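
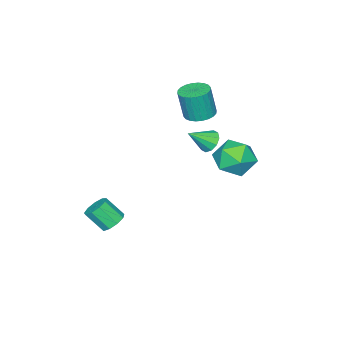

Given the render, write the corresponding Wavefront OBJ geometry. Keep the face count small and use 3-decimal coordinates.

v -2.153 -1.909 2.204
v -1.386 -2.199 2.078
v -1.199 -2.44 3.771
v -1.967 -2.151 3.896
v -1.328 -1.883 2.117
v -1.142 -2.124 3.809
v -1.396 -1.571 2.169
v -1.21 -1.812 3.861
v -1.58 -1.31 2.226
v -1.393 -1.551 3.919
v -1.85 -1.14 2.28
v -1.664 -1.381 3.973
v -2.167 -1.088 2.322
v -1.981 -1.329 4.015
v -2.482 -1.161 2.346
v -2.296 -1.402 4.039
v -2.746 -1.347 2.349
v -2.56 -1.588 4.042
v -2.921 -1.62 2.329
v -2.734 -1.861 4.022
v -2.978 -1.936 2.291
v -2.792 -2.177 3.983
v -2.91 -2.248 2.239
v -2.724 -2.489 3.931
v -2.727 -2.509 2.181
v -2.54 -2.75 3.874
v -2.456 -2.679 2.127
v -2.27 -2.92 3.82
v -2.139 -2.731 2.085
v -1.953 -2.972 3.778
v -1.824 -2.658 2.061
v -1.638 -2.899 3.754
v -1.56 -2.472 2.058
v -1.374 -2.713 3.751
v -1.605 2.069 0.749
v -0.485 1.864 1.121
v -1.835 0.176 0.399
v -0.715 -0.029 0.771
v -1.555 0.307 1.557
v -1.413 1.477 1.773
v -0.907 0.563 -0.253
v -0.765 1.733 -0.037
v -0.053 0.933 0.502
v -0.454 0.775 1.621
v -1.866 1.265 -0.101
v -2.267 1.107 1.018
v 2.956 -3.231 -3.61
v 3.34 -3.625 -4.074
v 3.688 -4.463 -3.075
v 3.304 -4.069 -2.61
v 3.623 -3.273 -3.878
v 3.971 -4.112 -2.878
v 3.594 -2.902 -3.556
v 3.942 -3.74 -2.556
v 3.267 -2.684 -3.259
v 3.615 -3.522 -2.26
v 2.794 -2.722 -3.127
v 3.142 -3.561 -2.127
v 2.397 -2.998 -3.22
v 2.745 -3.837 -2.221
v 2.262 -3.383 -3.496
v 2.61 -4.222 -2.496
v 2.451 -3.697 -3.825
v 2.799 -4.535 -2.826
v 2.877 -3.792 -4.053
v 3.225 -4.631 -3.054
v -1.695 -0.939 0.825
v -1.234 -0.455 0.619
v -0.705 -1.521 1.675
v -1.442 -0.302 0.966
v -1.747 -0.392 1.259
v -2.032 -0.691 1.386
v -2.189 -1.085 1.299
v -2.157 -1.423 1.031
v -1.949 -1.576 0.684
v -1.644 -1.485 0.39
v -1.359 -1.186 0.263
v -1.202 -0.792 0.35
f 2 1 5
f 2 5 3
f 3 5 6
f 3 6 4
f 5 1 7
f 5 7 6
f 6 7 8
f 6 8 4
f 7 1 9
f 7 9 8
f 8 9 10
f 8 10 4
f 9 1 11
f 9 11 10
f 10 11 12
f 10 12 4
f 11 1 13
f 11 13 12
f 12 13 14
f 12 14 4
f 13 1 15
f 13 15 14
f 14 15 16
f 14 16 4
f 15 1 17
f 15 17 16
f 16 17 18
f 16 18 4
f 17 1 19
f 17 19 18
f 18 19 20
f 18 20 4
f 19 1 21
f 19 21 20
f 20 21 22
f 20 22 4
f 21 1 23
f 21 23 22
f 22 23 24
f 22 24 4
f 23 1 25
f 23 25 24
f 24 25 26
f 24 26 4
f 25 1 27
f 25 27 26
f 26 27 28
f 26 28 4
f 27 1 29
f 27 29 28
f 28 29 30
f 28 30 4
f 29 1 31
f 29 31 30
f 30 31 32
f 30 32 4
f 31 1 33
f 31 33 32
f 32 33 34
f 32 34 4
f 33 1 2
f 33 2 34
f 34 2 3
f 34 3 4
f 35 46 40
f 35 40 36
f 35 36 42
f 35 42 45
f 35 45 46
f 36 40 44
f 40 46 39
f 46 45 37
f 45 42 41
f 42 36 43
f 38 44 39
f 38 39 37
f 38 37 41
f 38 41 43
f 38 43 44
f 39 44 40
f 37 39 46
f 41 37 45
f 43 41 42
f 44 43 36
f 48 47 51
f 48 51 49
f 49 51 52
f 49 52 50
f 51 47 53
f 51 53 52
f 52 53 54
f 52 54 50
f 53 47 55
f 53 55 54
f 54 55 56
f 54 56 50
f 55 47 57
f 55 57 56
f 56 57 58
f 56 58 50
f 57 47 59
f 57 59 58
f 58 59 60
f 58 60 50
f 59 47 61
f 59 61 60
f 60 61 62
f 60 62 50
f 61 47 63
f 61 63 62
f 62 63 64
f 62 64 50
f 63 47 65
f 63 65 64
f 64 65 66
f 64 66 50
f 65 47 48
f 65 48 66
f 66 48 49
f 66 49 50
f 68 67 70
f 68 70 69
f 70 67 71
f 70 71 69
f 71 67 72
f 71 72 69
f 72 67 73
f 72 73 69
f 73 67 74
f 73 74 69
f 74 67 75
f 74 75 69
f 75 67 76
f 75 76 69
f 76 67 77
f 76 77 69
f 77 67 78
f 77 78 69
f 78 67 68
f 78 68 69



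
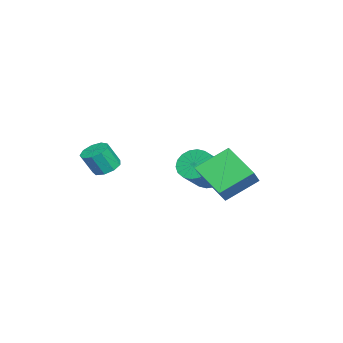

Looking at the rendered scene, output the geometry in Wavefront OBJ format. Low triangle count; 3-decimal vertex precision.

v -4.274 2.549 -1.807
v -3.579 2.923 -2.454
v -2.111 2.365 -1.199
v -2.806 1.991 -0.553
v -3.671 3.279 -2.187
v -2.204 2.721 -0.932
v -3.883 3.491 -1.846
v -2.415 2.932 -0.591
v -4.172 3.515 -1.497
v -2.704 2.957 -0.242
v -4.481 3.349 -1.209
v -3.014 2.79 0.046
v -4.749 3.024 -1.04
v -3.282 2.465 0.215
v -4.923 2.605 -1.023
v -3.456 2.047 0.232
v -4.969 2.175 -1.161
v -3.501 1.617 0.094
v -4.876 1.819 -1.428
v -3.409 1.261 -0.173
v -4.665 1.608 -1.769
v -3.197 1.049 -0.514
v -4.376 1.583 -2.118
v -2.908 1.025 -0.863
v -4.066 1.75 -2.406
v -2.599 1.191 -1.151
v -3.798 2.075 -2.575
v -2.331 1.516 -1.32
v -3.624 2.493 -2.592
v -2.157 1.935 -1.337
v 1.216 -1.588 0.642
v 1.809 -1.09 0.733
v 2.097 -1.653 1.948
v 1.504 -2.152 1.858
v 1.362 -0.881 0.936
v 1.65 -1.444 2.151
v 0.847 -1.003 1.002
v 1.135 -1.566 2.217
v 0.504 -1.399 0.899
v 0.793 -1.962 2.114
v 0.495 -1.883 0.677
v 0.783 -2.447 1.892
v 0.822 -2.23 0.438
v 1.111 -2.793 1.653
v 1.334 -2.277 0.295
v 1.623 -2.84 1.51
v 1.791 -2.001 0.315
v 2.079 -2.564 1.53
v 1.978 -1.532 0.487
v 2.267 -2.096 1.702
v -1.747 2.527 -0.868
v -2.61 4.089 0.275
v -0.634 3.973 -2.004
v -1.497 5.536 -0.861
v -0.543 2.424 0.181
v -1.406 3.987 1.324
v 0.57 3.871 -0.955
v -0.293 5.433 0.188
f 2 1 5
f 2 5 3
f 3 5 6
f 3 6 4
f 5 1 7
f 5 7 6
f 6 7 8
f 6 8 4
f 7 1 9
f 7 9 8
f 8 9 10
f 8 10 4
f 9 1 11
f 9 11 10
f 10 11 12
f 10 12 4
f 11 1 13
f 11 13 12
f 12 13 14
f 12 14 4
f 13 1 15
f 13 15 14
f 14 15 16
f 14 16 4
f 15 1 17
f 15 17 16
f 16 17 18
f 16 18 4
f 17 1 19
f 17 19 18
f 18 19 20
f 18 20 4
f 19 1 21
f 19 21 20
f 20 21 22
f 20 22 4
f 21 1 23
f 21 23 22
f 22 23 24
f 22 24 4
f 23 1 25
f 23 25 24
f 24 25 26
f 24 26 4
f 25 1 27
f 25 27 26
f 26 27 28
f 26 28 4
f 27 1 29
f 27 29 28
f 28 29 30
f 28 30 4
f 29 1 2
f 29 2 30
f 30 2 3
f 30 3 4
f 32 31 35
f 32 35 33
f 33 35 36
f 33 36 34
f 35 31 37
f 35 37 36
f 36 37 38
f 36 38 34
f 37 31 39
f 37 39 38
f 38 39 40
f 38 40 34
f 39 31 41
f 39 41 40
f 40 41 42
f 40 42 34
f 41 31 43
f 41 43 42
f 42 43 44
f 42 44 34
f 43 31 45
f 43 45 44
f 44 45 46
f 44 46 34
f 45 31 47
f 45 47 46
f 46 47 48
f 46 48 34
f 47 31 49
f 47 49 48
f 48 49 50
f 48 50 34
f 49 31 32
f 49 32 50
f 50 32 33
f 50 33 34
f 52 54 51
f 55 52 51
f 51 54 53
f 53 55 51
f 52 58 54
f 56 52 55
f 56 58 52
f 54 58 53
f 57 55 53
f 53 58 57
f 57 56 55
f 58 56 57



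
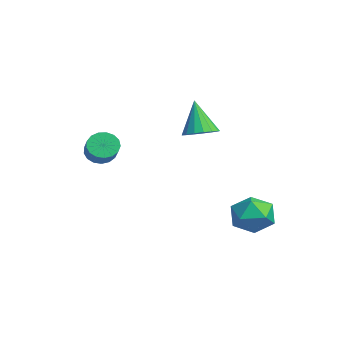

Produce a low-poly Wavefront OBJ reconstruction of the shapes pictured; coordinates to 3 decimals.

v -2.828 1.887 1.823
v -2.236 2.62 2.094
v -3.632 1.793 3.837
v -2.625 2.838 1.949
v -3.06 2.838 1.775
v -3.443 2.62 1.612
v -3.684 2.235 1.498
v -3.729 1.77 1.458
v -3.568 1.331 1.502
v -3.237 1.02 1.619
v -2.813 0.908 1.784
v -2.391 1.02 1.957
v -2.07 1.33 2.1
v -1.923 1.769 2.179
v -1.982 2.234 2.177
v 2.378 4.064 -2.721
v 3.104 3.369 -1.976
v 0.836 2.791 -2.404
v 1.562 2.096 -1.659
v 1.202 3.238 -1.295
v 2.155 4.025 -1.49
v 1.785 2.135 -2.89
v 2.738 2.922 -3.085
v 2.738 2.177 -2.08
v 2.378 2.859 -1.094
v 1.562 3.301 -3.286
v 1.202 3.983 -2.3
v -4.684 -2.844 0.419
v -4.23 -2.502 -0.227
v -2.802 -2.694 0.676
v -3.256 -3.036 1.321
v -4.333 -2.177 0.005
v -2.905 -2.369 0.907
v -4.516 -2.006 0.331
v -3.088 -2.197 1.233
v -4.737 -2.026 0.677
v -3.309 -2.217 1.579
v -4.947 -2.233 0.964
v -3.519 -2.425 1.866
v -5.096 -2.581 1.126
v -3.668 -2.772 2.029
v -5.151 -2.989 1.127
v -3.723 -3.18 2.029
v -5.098 -3.364 0.965
v -3.67 -3.555 1.867
v -4.951 -3.62 0.678
v -3.523 -3.811 1.58
v -4.743 -3.698 0.331
v -3.315 -3.889 1.234
v -4.521 -3.58 0.005
v -3.093 -3.772 0.907
v -4.337 -3.294 -0.226
v -2.909 -3.486 0.676
v -4.232 -2.905 -0.31
v -2.804 -3.097 0.592
f 2 1 4
f 2 4 3
f 4 1 5
f 4 5 3
f 5 1 6
f 5 6 3
f 6 1 7
f 6 7 3
f 7 1 8
f 7 8 3
f 8 1 9
f 8 9 3
f 9 1 10
f 9 10 3
f 10 1 11
f 10 11 3
f 11 1 12
f 11 12 3
f 12 1 13
f 12 13 3
f 13 1 14
f 13 14 3
f 14 1 15
f 14 15 3
f 15 1 2
f 15 2 3
f 16 27 21
f 16 21 17
f 16 17 23
f 16 23 26
f 16 26 27
f 17 21 25
f 21 27 20
f 27 26 18
f 26 23 22
f 23 17 24
f 19 25 20
f 19 20 18
f 19 18 22
f 19 22 24
f 19 24 25
f 20 25 21
f 18 20 27
f 22 18 26
f 24 22 23
f 25 24 17
f 29 28 32
f 29 32 30
f 30 32 33
f 30 33 31
f 32 28 34
f 32 34 33
f 33 34 35
f 33 35 31
f 34 28 36
f 34 36 35
f 35 36 37
f 35 37 31
f 36 28 38
f 36 38 37
f 37 38 39
f 37 39 31
f 38 28 40
f 38 40 39
f 39 40 41
f 39 41 31
f 40 28 42
f 40 42 41
f 41 42 43
f 41 43 31
f 42 28 44
f 42 44 43
f 43 44 45
f 43 45 31
f 44 28 46
f 44 46 45
f 45 46 47
f 45 47 31
f 46 28 48
f 46 48 47
f 47 48 49
f 47 49 31
f 48 28 50
f 48 50 49
f 49 50 51
f 49 51 31
f 50 28 52
f 50 52 51
f 51 52 53
f 51 53 31
f 52 28 54
f 52 54 53
f 53 54 55
f 53 55 31
f 54 28 29
f 54 29 55
f 55 29 30
f 55 30 31



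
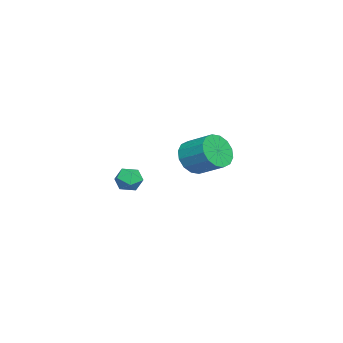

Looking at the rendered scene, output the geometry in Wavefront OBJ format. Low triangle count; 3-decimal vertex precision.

v -2.686 2.365 2.189
v -2.144 1.858 2.698
v -1.672 3.009 3.341
v -2.214 3.515 2.831
v -1.891 1.964 2.322
v -1.419 3.115 2.965
v -1.851 2.178 1.91
v -1.379 3.329 2.553
v -2.034 2.442 1.573
v -1.563 3.592 2.215
v -2.392 2.685 1.4
v -1.921 3.835 2.043
v -2.829 2.842 1.439
v -2.358 3.993 2.082
v -3.228 2.871 1.679
v -2.756 4.022 2.322
v -3.481 2.765 2.055
v -3.009 3.916 2.698
v -3.521 2.551 2.467
v -3.049 3.702 3.11
v -3.337 2.288 2.805
v -2.866 3.438 3.447
v -2.979 2.045 2.977
v -2.508 3.195 3.62
v -2.542 1.887 2.938
v -2.071 3.038 3.581
v 2.127 1.505 2.493
v 2.682 1.475 2.193
v 2.478 0.865 3.207
v 3.033 0.835 2.907
v 2.857 1.369 3.193
v 2.64 1.765 2.752
v 2.52 0.575 2.648
v 2.303 0.971 2.207
v 2.924 0.9 2.289
v 3.133 1.391 2.626
v 2.027 0.949 2.774
v 2.236 1.44 3.111
f 2 1 5
f 2 5 3
f 3 5 6
f 3 6 4
f 5 1 7
f 5 7 6
f 6 7 8
f 6 8 4
f 7 1 9
f 7 9 8
f 8 9 10
f 8 10 4
f 9 1 11
f 9 11 10
f 10 11 12
f 10 12 4
f 11 1 13
f 11 13 12
f 12 13 14
f 12 14 4
f 13 1 15
f 13 15 14
f 14 15 16
f 14 16 4
f 15 1 17
f 15 17 16
f 16 17 18
f 16 18 4
f 17 1 19
f 17 19 18
f 18 19 20
f 18 20 4
f 19 1 21
f 19 21 20
f 20 21 22
f 20 22 4
f 21 1 23
f 21 23 22
f 22 23 24
f 22 24 4
f 23 1 25
f 23 25 24
f 24 25 26
f 24 26 4
f 25 1 2
f 25 2 26
f 26 2 3
f 26 3 4
f 27 38 32
f 27 32 28
f 27 28 34
f 27 34 37
f 27 37 38
f 28 32 36
f 32 38 31
f 38 37 29
f 37 34 33
f 34 28 35
f 30 36 31
f 30 31 29
f 30 29 33
f 30 33 35
f 30 35 36
f 31 36 32
f 29 31 38
f 33 29 37
f 35 33 34
f 36 35 28



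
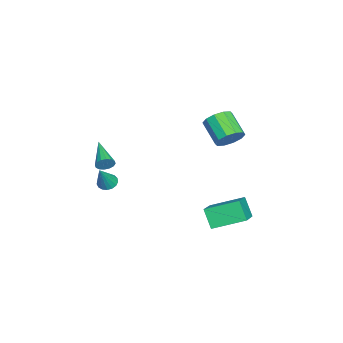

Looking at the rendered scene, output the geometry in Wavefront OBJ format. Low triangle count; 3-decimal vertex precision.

v -2.811 2.926 -1.352
v -2.189 2.824 -0.71
v -3.287 1.951 0.215
v -3.909 2.054 -0.428
v -2.471 3.292 -0.603
v -3.569 2.419 0.321
v -2.882 3.62 -0.783
v -3.981 2.747 0.142
v -3.267 3.683 -1.18
v -4.365 2.81 -0.256
v -3.477 3.457 -1.643
v -4.575 2.584 -0.718
v -3.433 3.029 -1.995
v -4.531 2.156 -1.07
v -3.151 2.561 -2.101
v -4.249 1.688 -1.177
v -2.739 2.233 -1.922
v -3.838 1.36 -0.997
v -2.355 2.17 -1.524
v -3.453 1.297 -0.6
v -2.145 2.396 -1.062
v -3.243 1.523 -0.137
v 2.55 3.071 -4.588
v 2.002 2.586 -3.525
v 2.267 4.868 -3.914
v 1.719 4.384 -2.851
v 4.301 3.016 -3.709
v 3.753 2.532 -2.646
v 4.018 4.814 -3.035
v 3.47 4.329 -1.972
v 0.457 -3.312 -1.992
v 0.718 -3.485 -1.528
v -1.197 -4.028 -1.328
v 0.626 -3.217 -1.467
v 0.489 -2.974 -1.546
v 0.343 -2.822 -1.745
v 0.228 -2.801 -2.01
v 0.174 -2.917 -2.27
v 0.195 -3.138 -2.456
v 0.287 -3.406 -2.517
v 0.424 -3.649 -2.438
v 0.57 -3.801 -2.239
v 0.685 -3.823 -1.974
v 0.739 -3.707 -1.714
v 3.555 -2.528 -1.273
v 3.875 -2.928 -1.524
v 4.365 -2.752 0.113
v 4.013 -2.697 -1.567
v 4.047 -2.427 -1.543
v 3.968 -2.181 -1.458
v 3.794 -2.014 -1.329
v 3.566 -1.965 -1.188
v 3.336 -2.045 -1.066
v 3.155 -2.235 -0.992
v 3.067 -2.493 -0.982
v 3.09 -2.759 -1.038
v 3.22 -2.972 -1.149
v 3.427 -3.083 -1.287
v 3.663 -3.067 -1.423
f 2 1 5
f 2 5 3
f 3 5 6
f 3 6 4
f 5 1 7
f 5 7 6
f 6 7 8
f 6 8 4
f 7 1 9
f 7 9 8
f 8 9 10
f 8 10 4
f 9 1 11
f 9 11 10
f 10 11 12
f 10 12 4
f 11 1 13
f 11 13 12
f 12 13 14
f 12 14 4
f 13 1 15
f 13 15 14
f 14 15 16
f 14 16 4
f 15 1 17
f 15 17 16
f 16 17 18
f 16 18 4
f 17 1 19
f 17 19 18
f 18 19 20
f 18 20 4
f 19 1 21
f 19 21 20
f 20 21 22
f 20 22 4
f 21 1 2
f 21 2 22
f 22 2 3
f 22 3 4
f 24 26 23
f 27 24 23
f 23 26 25
f 25 27 23
f 24 30 26
f 28 24 27
f 28 30 24
f 26 30 25
f 29 27 25
f 25 30 29
f 29 28 27
f 30 28 29
f 32 31 34
f 32 34 33
f 34 31 35
f 34 35 33
f 35 31 36
f 35 36 33
f 36 31 37
f 36 37 33
f 37 31 38
f 37 38 33
f 38 31 39
f 38 39 33
f 39 31 40
f 39 40 33
f 40 31 41
f 40 41 33
f 41 31 42
f 41 42 33
f 42 31 43
f 42 43 33
f 43 31 44
f 43 44 33
f 44 31 32
f 44 32 33
f 46 45 48
f 46 48 47
f 48 45 49
f 48 49 47
f 49 45 50
f 49 50 47
f 50 45 51
f 50 51 47
f 51 45 52
f 51 52 47
f 52 45 53
f 52 53 47
f 53 45 54
f 53 54 47
f 54 45 55
f 54 55 47
f 55 45 56
f 55 56 47
f 56 45 57
f 56 57 47
f 57 45 58
f 57 58 47
f 58 45 59
f 58 59 47
f 59 45 46
f 59 46 47



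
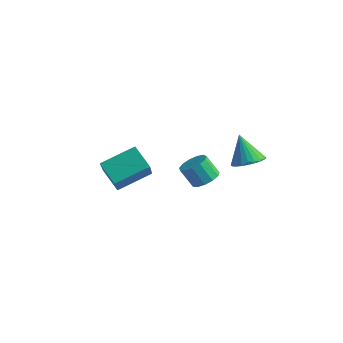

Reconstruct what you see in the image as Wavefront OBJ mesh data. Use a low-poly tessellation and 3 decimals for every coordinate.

v 3.629 -1.685 2.328
v 4.215 -2.01 2.687
v 2.971 -1.475 3.592
v 4.299 -1.726 2.684
v 4.282 -1.435 2.627
v 4.165 -1.183 2.524
v 3.967 -1.007 2.392
v 3.717 -0.934 2.25
v 3.454 -0.975 2.119
v 3.217 -1.125 2.021
v 3.044 -1.359 1.969
v 2.959 -1.644 1.972
v 2.976 -1.934 2.029
v 3.093 -2.187 2.132
v 3.292 -2.363 2.265
v 3.541 -2.435 2.407
v 3.805 -2.394 2.537
v 4.041 -2.245 2.636
v 2.467 -3.069 1.497
v 2.83 -2.617 1.814
v 2.276 -2.78 2.68
v 1.913 -3.231 2.363
v 2.542 -2.435 1.665
v 1.988 -2.597 2.53
v 2.231 -2.453 1.462
v 1.677 -2.616 2.327
v 1.995 -2.667 1.271
v 1.441 -2.83 2.136
v 1.908 -3.009 1.151
v 1.354 -3.171 2.016
v 1.999 -3.369 1.142
v 1.445 -3.532 2.007
v 2.239 -3.634 1.245
v 1.685 -3.797 2.11
v 2.551 -3.72 1.429
v 1.997 -3.882 2.294
v 2.836 -3.599 1.634
v 2.282 -3.761 2.499
v 3.004 -3.309 1.796
v 2.45 -3.472 2.661
v 3.002 -2.943 1.864
v 2.448 -3.106 2.729
v -1.753 -3.734 -0.79
v -2.731 -3.508 -0.078
v -0.966 -2.345 -0.151
v -1.944 -2.118 0.561
v -0.936 -4.882 0.699
v -1.914 -4.655 1.411
v -0.149 -3.492 1.338
v -1.127 -3.266 2.05
f 2 1 4
f 2 4 3
f 4 1 5
f 4 5 3
f 5 1 6
f 5 6 3
f 6 1 7
f 6 7 3
f 7 1 8
f 7 8 3
f 8 1 9
f 8 9 3
f 9 1 10
f 9 10 3
f 10 1 11
f 10 11 3
f 11 1 12
f 11 12 3
f 12 1 13
f 12 13 3
f 13 1 14
f 13 14 3
f 14 1 15
f 14 15 3
f 15 1 16
f 15 16 3
f 16 1 17
f 16 17 3
f 17 1 18
f 17 18 3
f 18 1 2
f 18 2 3
f 20 19 23
f 20 23 21
f 21 23 24
f 21 24 22
f 23 19 25
f 23 25 24
f 24 25 26
f 24 26 22
f 25 19 27
f 25 27 26
f 26 27 28
f 26 28 22
f 27 19 29
f 27 29 28
f 28 29 30
f 28 30 22
f 29 19 31
f 29 31 30
f 30 31 32
f 30 32 22
f 31 19 33
f 31 33 32
f 32 33 34
f 32 34 22
f 33 19 35
f 33 35 34
f 34 35 36
f 34 36 22
f 35 19 37
f 35 37 36
f 36 37 38
f 36 38 22
f 37 19 39
f 37 39 38
f 38 39 40
f 38 40 22
f 39 19 41
f 39 41 40
f 40 41 42
f 40 42 22
f 41 19 20
f 41 20 42
f 42 20 21
f 42 21 22
f 44 46 43
f 47 44 43
f 43 46 45
f 45 47 43
f 44 50 46
f 48 44 47
f 48 50 44
f 46 50 45
f 49 47 45
f 45 50 49
f 49 48 47
f 50 48 49



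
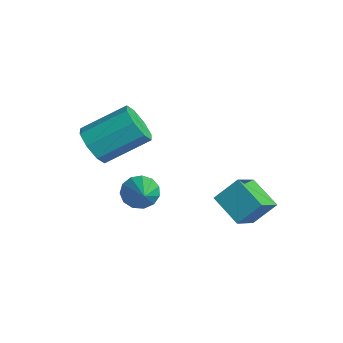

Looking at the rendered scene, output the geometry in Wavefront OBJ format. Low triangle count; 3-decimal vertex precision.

v 1.533 -0.971 -1.814
v 1.965 -1.053 -2.47
v 3.167 -1.709 -0.646
v 2.043 -0.642 -2.32
v 1.959 -0.335 -2.008
v 1.74 -0.23 -1.635
v 1.455 -0.361 -1.319
v 1.194 -0.685 -1.16
v 1.042 -1.1 -1.209
v 1.045 -1.475 -1.45
v 1.203 -1.689 -1.807
v 1.466 -1.676 -2.166
v 1.75 -1.439 -2.413
v -0.801 -1.769 -0.248
v 0.119 -2.071 -0.303
v 0.762 -0.313 0.814
v -0.159 -0.011 0.868
v -0.072 -1.638 -0.875
v 0.57 0.12 0.242
v -0.691 -1.282 -1.08
v -0.048 0.477 0.037
v -1.374 -1.211 -0.798
v -0.731 0.547 0.319
v -1.722 -1.467 -0.194
v -1.079 0.291 0.923
v -1.53 -1.9 0.378
v -0.888 -0.142 1.495
v -0.912 -2.257 0.583
v -0.269 -0.498 1.7
v -0.229 -2.327 0.301
v 0.414 -0.569 1.418
v 3.117 1.414 -2.058
v 3.448 2.303 -1.097
v 2.548 2.532 -2.897
v 2.878 3.421 -1.936
v 4.502 1.619 -2.724
v 4.832 2.508 -1.763
v 3.932 2.737 -3.563
v 4.263 3.626 -2.602
f 2 1 4
f 2 4 3
f 4 1 5
f 4 5 3
f 5 1 6
f 5 6 3
f 6 1 7
f 6 7 3
f 7 1 8
f 7 8 3
f 8 1 9
f 8 9 3
f 9 1 10
f 9 10 3
f 10 1 11
f 10 11 3
f 11 1 12
f 11 12 3
f 12 1 13
f 12 13 3
f 13 1 2
f 13 2 3
f 15 14 18
f 15 18 16
f 16 18 19
f 16 19 17
f 18 14 20
f 18 20 19
f 19 20 21
f 19 21 17
f 20 14 22
f 20 22 21
f 21 22 23
f 21 23 17
f 22 14 24
f 22 24 23
f 23 24 25
f 23 25 17
f 24 14 26
f 24 26 25
f 25 26 27
f 25 27 17
f 26 14 28
f 26 28 27
f 27 28 29
f 27 29 17
f 28 14 30
f 28 30 29
f 29 30 31
f 29 31 17
f 30 14 15
f 30 15 31
f 31 15 16
f 31 16 17
f 33 35 32
f 36 33 32
f 32 35 34
f 34 36 32
f 33 39 35
f 37 33 36
f 37 39 33
f 35 39 34
f 38 36 34
f 34 39 38
f 38 37 36
f 39 37 38



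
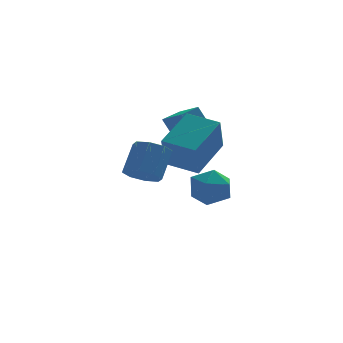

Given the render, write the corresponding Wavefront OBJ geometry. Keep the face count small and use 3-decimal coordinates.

v 1.064 -1.049 -0.332
v 0.784 -1.858 1.102
v 2.219 0.19 0.593
v 1.939 -0.619 2.027
v 2.161 -1.881 -0.587
v 1.881 -2.69 0.847
v 3.316 -0.642 0.338
v 3.036 -1.451 1.772
v 2.212 0.081 0.921
v 1.867 0.291 1.669
v 1.702 1.117 0.393
v 1.356 1.328 1.141
v 2.984 0.572 1.139
v 2.638 0.783 1.887
v 2.473 1.609 0.611
v 2.128 1.819 1.359
v 2.35 0.479 -2.332
v 3.291 0.575 -2.478
v 2.609 -0.815 -1.522
v 3.55 -0.719 -1.668
v 3.088 -0.102 -1.101
v 2.928 0.698 -1.601
v 2.972 -0.938 -2.399
v 2.812 -0.138 -2.899
v 3.675 -0.3 -2.52
v 3.747 0.216 -1.718
v 2.153 -0.456 -2.282
v 2.225 0.06 -1.48
v -0.22 -3.732 0.106
v 0.388 -3.567 -0.283
v 0.887 -2.842 0.806
v 0.28 -3.008 1.194
v -0.023 -3.183 -0.35
v 0.476 -2.458 0.739
v -0.55 -3.121 -0.15
v -0.051 -2.396 0.939
v -0.882 -3.417 0.2
v -0.383 -2.692 1.288
v -0.827 -3.898 0.494
v -0.328 -3.173 1.583
v -0.416 -4.282 0.561
v 0.083 -3.557 1.65
v 0.111 -4.344 0.361
v 0.61 -3.619 1.45
v 0.443 -4.048 0.012
v 0.942 -3.323 1.1
f 2 4 1
f 5 2 1
f 1 4 3
f 3 5 1
f 2 8 4
f 6 2 5
f 6 8 2
f 4 8 3
f 7 5 3
f 3 8 7
f 7 6 5
f 8 6 7
f 10 12 9
f 13 10 9
f 9 12 11
f 11 13 9
f 10 16 12
f 14 10 13
f 14 16 10
f 12 16 11
f 15 13 11
f 11 16 15
f 15 14 13
f 16 14 15
f 17 28 22
f 17 22 18
f 17 18 24
f 17 24 27
f 17 27 28
f 18 22 26
f 22 28 21
f 28 27 19
f 27 24 23
f 24 18 25
f 20 26 21
f 20 21 19
f 20 19 23
f 20 23 25
f 20 25 26
f 21 26 22
f 19 21 28
f 23 19 27
f 25 23 24
f 26 25 18
f 30 29 33
f 30 33 31
f 31 33 34
f 31 34 32
f 33 29 35
f 33 35 34
f 34 35 36
f 34 36 32
f 35 29 37
f 35 37 36
f 36 37 38
f 36 38 32
f 37 29 39
f 37 39 38
f 38 39 40
f 38 40 32
f 39 29 41
f 39 41 40
f 40 41 42
f 40 42 32
f 41 29 43
f 41 43 42
f 42 43 44
f 42 44 32
f 43 29 45
f 43 45 44
f 44 45 46
f 44 46 32
f 45 29 30
f 45 30 46
f 46 30 31
f 46 31 32



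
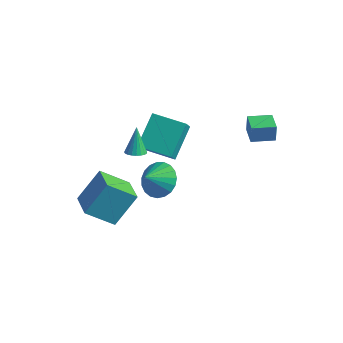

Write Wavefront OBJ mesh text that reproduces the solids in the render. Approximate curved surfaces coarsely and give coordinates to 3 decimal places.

v -1.435 -1.719 1.386
v -1.012 -1.358 1.318
v -1.765 -1.081 2.714
v -1.189 -1.244 1.219
v -1.409 -1.212 1.149
v -1.633 -1.268 1.12
v -1.823 -1.402 1.137
v -1.946 -1.591 1.197
v -1.98 -1.801 1.29
v -1.92 -1.998 1.399
v -1.776 -2.146 1.506
v -1.573 -2.221 1.593
v -1.346 -2.208 1.643
v -1.134 -2.112 1.649
v -0.975 -1.947 1.61
v -0.894 -1.743 1.532
v -0.908 -1.534 1.429
v -0.311 -1.413 -0.599
v 0.321 -0.921 0.064
v -0.589 -2.267 0.299
v -0.056 -0.723 0.136
v -0.478 -0.644 0.08
v -0.871 -0.698 -0.093
v -1.166 -0.876 -0.354
v -1.314 -1.146 -0.657
v -1.288 -1.463 -0.95
v -1.093 -1.772 -1.183
v -0.763 -2.018 -1.314
v -0.355 -2.16 -1.322
v 0.061 -2.173 -1.205
v 0.413 -2.054 -0.983
v 0.64 -1.825 -0.695
v 0.702 -1.524 -0.39
v 0.589 -1.205 -0.122
v 2.887 2.027 1.202
v 2.828 2.177 2.149
v 2.156 2.908 1.017
v 2.097 3.058 1.963
v 3.863 2.822 1.137
v 3.804 2.972 2.083
v 3.132 3.703 0.951
v 3.073 3.853 1.898
v -2.971 0.836 -1.342
v -3.118 2.547 -0.134
v -3.119 1.432 -2.206
v -3.266 3.144 -0.998
v -1.094 1.096 -1.482
v -1.241 2.808 -0.274
v -1.242 1.693 -2.346
v -1.389 3.404 -1.138
v -2.725 -4.44 -1.908
v -2.177 -3.199 -0.398
v -3.859 -3.389 -2.36
v -3.31 -2.148 -0.85
v -1.51 -3.612 -3.03
v -0.961 -2.371 -1.52
v -2.643 -2.561 -3.482
v -2.095 -1.32 -1.972
f 2 1 4
f 2 4 3
f 4 1 5
f 4 5 3
f 5 1 6
f 5 6 3
f 6 1 7
f 6 7 3
f 7 1 8
f 7 8 3
f 8 1 9
f 8 9 3
f 9 1 10
f 9 10 3
f 10 1 11
f 10 11 3
f 11 1 12
f 11 12 3
f 12 1 13
f 12 13 3
f 13 1 14
f 13 14 3
f 14 1 15
f 14 15 3
f 15 1 16
f 15 16 3
f 16 1 17
f 16 17 3
f 17 1 2
f 17 2 3
f 19 18 21
f 19 21 20
f 21 18 22
f 21 22 20
f 22 18 23
f 22 23 20
f 23 18 24
f 23 24 20
f 24 18 25
f 24 25 20
f 25 18 26
f 25 26 20
f 26 18 27
f 26 27 20
f 27 18 28
f 27 28 20
f 28 18 29
f 28 29 20
f 29 18 30
f 29 30 20
f 30 18 31
f 30 31 20
f 31 18 32
f 31 32 20
f 32 18 33
f 32 33 20
f 33 18 34
f 33 34 20
f 34 18 19
f 34 19 20
f 36 38 35
f 39 36 35
f 35 38 37
f 37 39 35
f 36 42 38
f 40 36 39
f 40 42 36
f 38 42 37
f 41 39 37
f 37 42 41
f 41 40 39
f 42 40 41
f 44 46 43
f 47 44 43
f 43 46 45
f 45 47 43
f 44 50 46
f 48 44 47
f 48 50 44
f 46 50 45
f 49 47 45
f 45 50 49
f 49 48 47
f 50 48 49
f 52 54 51
f 55 52 51
f 51 54 53
f 53 55 51
f 52 58 54
f 56 52 55
f 56 58 52
f 54 58 53
f 57 55 53
f 53 58 57
f 57 56 55
f 58 56 57



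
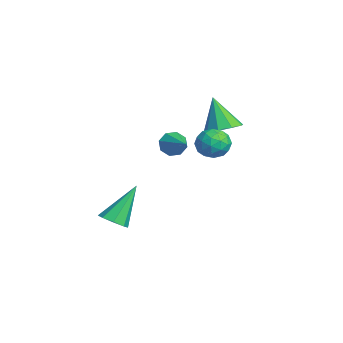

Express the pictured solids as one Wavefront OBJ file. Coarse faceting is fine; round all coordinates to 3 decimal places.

v 1.445 0.769 0.795
v 1.708 0.559 0.263
v 2.735 0.991 1.345
v 1.629 1.035 0.255
v 1.442 1.355 0.564
v 1.257 1.331 1.008
v 1.182 0.978 1.328
v 1.261 0.503 1.336
v 1.447 0.183 1.027
v 1.632 0.206 0.582
v -0.65 3.052 -0.666
v -0.3 3.594 -0.159
v 0 2.066 -0.061
v 0.35 2.608 0.446
v -0.453 2.453 0.502
v -0.855 3.063 0.128
v 0.555 2.597 -0.348
v 0.153 3.207 -0.722
v 0.445 3.313 0.037
v -0.178 3.224 0.563
v -0.122 2.436 -0.783
v -0.745 2.347 -0.257
v -0.532 3.41 -0.465
v 0.232 2.25 0.245
v -0.24 2.16 0.279
v -0.034 2.478 0.576
v -0.859 3.097 -0.296
v -0.653 3.416 0.001
v -0.743 2.745 0.39
v 0.353 2.244 -0.221
v 0.559 2.563 0.076
v -0.266 3.182 -0.796
v -0.06 3.5 -0.499
v 0.443 2.915 -0.61
v 0.111 3.563 -0.052
v 0.494 2.983 0.303
v 0.614 2.977 -0.164
v 0.378 3.335 -0.383
v -0.255 3.51 0.257
v 0.127 2.931 0.612
v -0.345 2.84 0.645
v -0.581 3.198 0.426
v 0.183 3.345 0.372
v -0.427 2.729 -0.832
v -0.045 2.15 -0.477
v 0.281 2.462 -0.646
v 0.045 2.82 -0.865
v -0.794 2.677 -0.523
v -0.411 2.097 -0.168
v -0.678 2.325 0.163
v -0.914 2.683 -0.056
v -0.483 2.315 -0.592
v 0.813 -1.608 -3.714
v 1.431 -1.713 -3.427
v 0.227 -0.492 -2.046
v 1.417 -1.276 -3.724
v 1.049 -1.034 -4.015
v 0.542 -1.129 -4.13
v 0.194 -1.504 -4.001
v 0.208 -1.94 -3.703
v 0.576 -2.182 -3.412
v 1.083 -2.088 -3.297
v -2.513 3.891 -0.412
v -2.049 4.57 -0.072
v -3.247 3.589 1.192
v -2.586 4.768 -0.28
v -3.089 4.556 -0.55
v -3.322 4.032 -0.756
v -3.177 3.442 -0.8
v -2.721 3.063 -0.663
v -2.168 3.071 -0.409
v -1.776 3.463 -0.156
v -1.73 4.055 -0.023
f 2 1 4
f 2 4 3
f 4 1 5
f 4 5 3
f 5 1 6
f 5 6 3
f 6 1 7
f 6 7 3
f 7 1 8
f 7 8 3
f 8 1 9
f 8 9 3
f 9 1 10
f 9 10 3
f 10 1 2
f 10 2 3
f 11 48 27
f 48 22 51
f 27 51 16
f 48 51 27
f 11 27 23
f 27 16 28
f 23 28 12
f 27 28 23
f 11 23 32
f 23 12 33
f 32 33 18
f 23 33 32
f 11 32 44
f 32 18 47
f 44 47 21
f 32 47 44
f 11 44 48
f 44 21 52
f 48 52 22
f 44 52 48
f 12 28 39
f 28 16 42
f 39 42 20
f 28 42 39
f 16 51 29
f 51 22 50
f 29 50 15
f 51 50 29
f 22 52 49
f 52 21 45
f 49 45 13
f 52 45 49
f 21 47 46
f 47 18 34
f 46 34 17
f 47 34 46
f 18 33 38
f 33 12 35
f 38 35 19
f 33 35 38
f 14 40 26
f 40 20 41
f 26 41 15
f 40 41 26
f 14 26 24
f 26 15 25
f 24 25 13
f 26 25 24
f 14 24 31
f 24 13 30
f 31 30 17
f 24 30 31
f 14 31 36
f 31 17 37
f 36 37 19
f 31 37 36
f 14 36 40
f 36 19 43
f 40 43 20
f 36 43 40
f 15 41 29
f 41 20 42
f 29 42 16
f 41 42 29
f 13 25 49
f 25 15 50
f 49 50 22
f 25 50 49
f 17 30 46
f 30 13 45
f 46 45 21
f 30 45 46
f 19 37 38
f 37 17 34
f 38 34 18
f 37 34 38
f 20 43 39
f 43 19 35
f 39 35 12
f 43 35 39
f 54 53 56
f 54 56 55
f 56 53 57
f 56 57 55
f 57 53 58
f 57 58 55
f 58 53 59
f 58 59 55
f 59 53 60
f 59 60 55
f 60 53 61
f 60 61 55
f 61 53 62
f 61 62 55
f 62 53 54
f 62 54 55
f 64 63 66
f 64 66 65
f 66 63 67
f 66 67 65
f 67 63 68
f 67 68 65
f 68 63 69
f 68 69 65
f 69 63 70
f 69 70 65
f 70 63 71
f 70 71 65
f 71 63 72
f 71 72 65
f 72 63 73
f 72 73 65
f 73 63 64
f 73 64 65



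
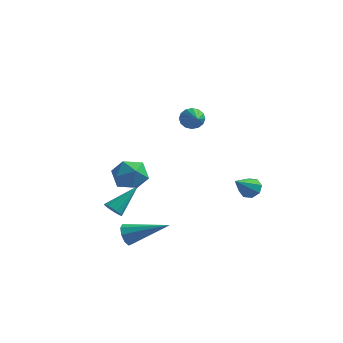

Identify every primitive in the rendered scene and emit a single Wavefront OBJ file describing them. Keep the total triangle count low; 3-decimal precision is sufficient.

v 3.469 4.066 -2.929
v 4.009 3.818 -3.012
v 3.111 2.974 -2.011
v 4.004 4.115 -2.661
v 3.685 4.383 -2.467
v 3.24 4.465 -2.544
v 2.929 4.313 -2.846
v 2.934 4.016 -3.196
v 3.253 3.749 -3.39
v 3.698 3.667 -3.314
v 1.632 1.463 2.357
v 1.956 1.404 1.879
v 2.448 0.057 3.083
v 2.113 1.588 2.058
v 2.141 1.737 2.316
v 2.033 1.814 2.586
v 1.817 1.796 2.794
v 1.552 1.689 2.885
v 1.308 1.521 2.834
v 1.151 1.338 2.656
v 1.123 1.188 2.397
v 1.231 1.112 2.128
v 1.447 1.129 1.92
v 1.712 1.236 1.829
v 0.302 -0.944 0.487
v 0.731 -1.293 -0.229
v -0.971 -1.447 -0.031
v -0.542 -1.796 -0.747
v -0.414 -2.152 0.075
v 0.372 -1.841 0.395
v -0.612 -0.899 -0.655
v 0.174 -0.588 -0.335
v 0.166 -1.265 -0.934
v 0.288 -2.039 -0.483
v -0.528 -0.701 0.223
v -0.406 -1.475 0.674
v -1.509 -0.12 -3.261
v -1.126 -0.035 -3.602
v -0.811 1.08 -2.179
v -1.303 0.127 -3.669
v -1.527 0.233 -3.642
v -1.746 0.258 -3.527
v -1.911 0.196 -3.352
v -1.984 0.061 -3.155
v -1.948 -0.115 -2.983
v -1.812 -0.292 -2.875
v -1.606 -0.43 -2.854
v -1.377 -0.497 -2.927
v -1.179 -0.478 -3.076
v -1.056 -0.377 -3.268
v -1.037 -0.217 -3.458
v -0.204 -1.646 -3.766
v 0.055 -1.996 -4.193
v 1.664 -1.234 -2.974
v 0.026 -1.603 -4.33
v -0.11 -1.23 -4.203
v -0.29 -1.051 -3.872
v -0.43 -1.15 -3.491
v -0.464 -1.481 -3.239
v -0.376 -1.889 -3.234
v -0.208 -2.183 -3.478
v -0.038 -2.225 -3.857
f 2 1 4
f 2 4 3
f 4 1 5
f 4 5 3
f 5 1 6
f 5 6 3
f 6 1 7
f 6 7 3
f 7 1 8
f 7 8 3
f 8 1 9
f 8 9 3
f 9 1 10
f 9 10 3
f 10 1 2
f 10 2 3
f 12 11 14
f 12 14 13
f 14 11 15
f 14 15 13
f 15 11 16
f 15 16 13
f 16 11 17
f 16 17 13
f 17 11 18
f 17 18 13
f 18 11 19
f 18 19 13
f 19 11 20
f 19 20 13
f 20 11 21
f 20 21 13
f 21 11 22
f 21 22 13
f 22 11 23
f 22 23 13
f 23 11 24
f 23 24 13
f 24 11 12
f 24 12 13
f 25 36 30
f 25 30 26
f 25 26 32
f 25 32 35
f 25 35 36
f 26 30 34
f 30 36 29
f 36 35 27
f 35 32 31
f 32 26 33
f 28 34 29
f 28 29 27
f 28 27 31
f 28 31 33
f 28 33 34
f 29 34 30
f 27 29 36
f 31 27 35
f 33 31 32
f 34 33 26
f 38 37 40
f 38 40 39
f 40 37 41
f 40 41 39
f 41 37 42
f 41 42 39
f 42 37 43
f 42 43 39
f 43 37 44
f 43 44 39
f 44 37 45
f 44 45 39
f 45 37 46
f 45 46 39
f 46 37 47
f 46 47 39
f 47 37 48
f 47 48 39
f 48 37 49
f 48 49 39
f 49 37 50
f 49 50 39
f 50 37 51
f 50 51 39
f 51 37 38
f 51 38 39
f 53 52 55
f 53 55 54
f 55 52 56
f 55 56 54
f 56 52 57
f 56 57 54
f 57 52 58
f 57 58 54
f 58 52 59
f 58 59 54
f 59 52 60
f 59 60 54
f 60 52 61
f 60 61 54
f 61 52 62
f 61 62 54
f 62 52 53
f 62 53 54



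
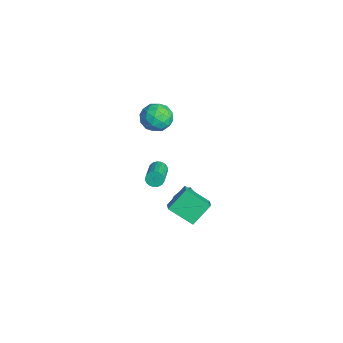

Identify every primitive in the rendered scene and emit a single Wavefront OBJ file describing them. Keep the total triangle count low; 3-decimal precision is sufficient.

v -1.02 -1.141 -3.965
v -0.552 -1.117 -3.606
v -1.132 -1.595 -2.817
v -1.6 -1.619 -3.175
v -0.654 -0.916 -3.56
v -1.234 -1.395 -2.77
v -0.813 -0.749 -3.575
v -1.393 -1.228 -2.786
v -1.002 -0.642 -3.649
v -1.582 -1.121 -2.86
v -1.195 -0.611 -3.772
v -1.775 -1.09 -2.983
v -1.361 -0.661 -3.924
v -1.94 -1.139 -3.135
v -1.474 -0.783 -4.082
v -2.054 -1.262 -3.293
v -1.519 -0.96 -4.222
v -2.099 -1.439 -3.433
v -1.488 -1.165 -4.323
v -2.068 -1.643 -3.534
v -1.386 -1.365 -4.37
v -1.966 -1.844 -3.58
v -1.227 -1.532 -4.354
v -1.807 -2.011 -3.565
v -1.038 -1.639 -4.28
v -1.618 -2.118 -3.491
v -0.845 -1.67 -4.157
v -1.425 -2.149 -3.368
v -0.68 -1.621 -4.005
v -1.259 -2.099 -3.216
v -0.566 -1.498 -3.847
v -1.146 -1.977 -3.058
v -0.521 -1.321 -3.707
v -1.101 -1.8 -2.918
v -2.064 -2.3 4
v -1.388 -2.15 3.385
v -2.192 -3.71 3.515
v -1.516 -3.56 2.9
v -1.322 -3.586 3.805
v -1.243 -2.714 4.104
v -2.337 -3.146 2.796
v -2.258 -2.274 3.095
v -1.557 -2.673 2.641
v -0.93 -2.945 3.265
v -2.65 -2.915 3.635
v -2.023 -3.187 4.259
v -1.714 -2.101 3.735
v -1.866 -3.759 3.165
v -1.751 -3.774 3.696
v -1.354 -3.686 3.335
v -1.629 -2.432 4.158
v -1.232 -2.344 3.797
v -1.193 -3.188 4.043
v -2.348 -3.516 3.103
v -1.951 -3.428 2.742
v -2.226 -2.174 3.565
v -1.829 -2.086 3.204
v -2.387 -2.672 2.857
v -1.417 -2.32 2.937
v -1.492 -3.15 2.652
v -1.975 -2.906 2.59
v -1.928 -2.394 2.766
v -1.048 -2.48 3.303
v -1.124 -3.309 3.018
v -1.009 -3.324 3.55
v -0.963 -2.812 3.726
v -1.147 -2.788 2.866
v -2.456 -2.551 3.882
v -2.532 -3.38 3.597
v -2.617 -3.048 3.174
v -2.571 -2.536 3.35
v -2.088 -2.71 4.248
v -2.163 -3.54 3.963
v -1.652 -3.466 4.134
v -1.605 -2.954 4.31
v -2.433 -3.072 4.034
v -0.505 -2.722 -2.852
v 0.271 -2.864 -2.418
v -0.878 -1.656 -1.834
v -0.103 -1.798 -1.401
v 0.223 -1.582 -3.779
v 0.998 -1.724 -3.346
v -0.151 -0.516 -2.762
v 0.625 -0.658 -2.328
v -2.399 -2.691 -1.546
v -2.156 -2.562 -1.976
v -0.659 -3.14 -1.304
v -0.901 -3.269 -0.874
v -2.141 -2.362 -1.838
v -0.643 -2.94 -1.165
v -2.184 -2.236 -1.633
v -0.687 -2.814 -0.96
v -2.277 -2.215 -1.408
v -0.78 -2.793 -0.736
v -2.398 -2.303 -1.215
v -0.9 -2.881 -0.543
v -2.519 -2.48 -1.098
v -1.021 -3.058 -0.425
v -2.612 -2.705 -1.083
v -1.115 -3.283 -0.411
v -2.656 -2.927 -1.175
v -1.159 -3.505 -0.503
v -2.642 -3.095 -1.351
v -1.145 -3.673 -0.679
v -2.572 -3.17 -1.573
v -1.074 -3.748 -0.901
v -2.462 -3.136 -1.788
v -0.964 -3.714 -1.116
v -2.337 -2.999 -1.948
v -0.84 -3.577 -1.276
v -2.227 -2.792 -2.016
v -0.73 -3.37 -1.343
f 2 1 5
f 2 5 3
f 3 5 6
f 3 6 4
f 5 1 7
f 5 7 6
f 6 7 8
f 6 8 4
f 7 1 9
f 7 9 8
f 8 9 10
f 8 10 4
f 9 1 11
f 9 11 10
f 10 11 12
f 10 12 4
f 11 1 13
f 11 13 12
f 12 13 14
f 12 14 4
f 13 1 15
f 13 15 14
f 14 15 16
f 14 16 4
f 15 1 17
f 15 17 16
f 16 17 18
f 16 18 4
f 17 1 19
f 17 19 18
f 18 19 20
f 18 20 4
f 19 1 21
f 19 21 20
f 20 21 22
f 20 22 4
f 21 1 23
f 21 23 22
f 22 23 24
f 22 24 4
f 23 1 25
f 23 25 24
f 24 25 26
f 24 26 4
f 25 1 27
f 25 27 26
f 26 27 28
f 26 28 4
f 27 1 29
f 27 29 28
f 28 29 30
f 28 30 4
f 29 1 31
f 29 31 30
f 30 31 32
f 30 32 4
f 31 1 33
f 31 33 32
f 32 33 34
f 32 34 4
f 33 1 2
f 33 2 34
f 34 2 3
f 34 3 4
f 35 72 51
f 72 46 75
f 51 75 40
f 72 75 51
f 35 51 47
f 51 40 52
f 47 52 36
f 51 52 47
f 35 47 56
f 47 36 57
f 56 57 42
f 47 57 56
f 35 56 68
f 56 42 71
f 68 71 45
f 56 71 68
f 35 68 72
f 68 45 76
f 72 76 46
f 68 76 72
f 36 52 63
f 52 40 66
f 63 66 44
f 52 66 63
f 40 75 53
f 75 46 74
f 53 74 39
f 75 74 53
f 46 76 73
f 76 45 69
f 73 69 37
f 76 69 73
f 45 71 70
f 71 42 58
f 70 58 41
f 71 58 70
f 42 57 62
f 57 36 59
f 62 59 43
f 57 59 62
f 38 64 50
f 64 44 65
f 50 65 39
f 64 65 50
f 38 50 48
f 50 39 49
f 48 49 37
f 50 49 48
f 38 48 55
f 48 37 54
f 55 54 41
f 48 54 55
f 38 55 60
f 55 41 61
f 60 61 43
f 55 61 60
f 38 60 64
f 60 43 67
f 64 67 44
f 60 67 64
f 39 65 53
f 65 44 66
f 53 66 40
f 65 66 53
f 37 49 73
f 49 39 74
f 73 74 46
f 49 74 73
f 41 54 70
f 54 37 69
f 70 69 45
f 54 69 70
f 43 61 62
f 61 41 58
f 62 58 42
f 61 58 62
f 44 67 63
f 67 43 59
f 63 59 36
f 67 59 63
f 78 80 77
f 81 78 77
f 77 80 79
f 79 81 77
f 78 84 80
f 82 78 81
f 82 84 78
f 80 84 79
f 83 81 79
f 79 84 83
f 83 82 81
f 84 82 83
f 86 85 89
f 86 89 87
f 87 89 90
f 87 90 88
f 89 85 91
f 89 91 90
f 90 91 92
f 90 92 88
f 91 85 93
f 91 93 92
f 92 93 94
f 92 94 88
f 93 85 95
f 93 95 94
f 94 95 96
f 94 96 88
f 95 85 97
f 95 97 96
f 96 97 98
f 96 98 88
f 97 85 99
f 97 99 98
f 98 99 100
f 98 100 88
f 99 85 101
f 99 101 100
f 100 101 102
f 100 102 88
f 101 85 103
f 101 103 102
f 102 103 104
f 102 104 88
f 103 85 105
f 103 105 104
f 104 105 106
f 104 106 88
f 105 85 107
f 105 107 106
f 106 107 108
f 106 108 88
f 107 85 109
f 107 109 108
f 108 109 110
f 108 110 88
f 109 85 111
f 109 111 110
f 110 111 112
f 110 112 88
f 111 85 86
f 111 86 112
f 112 86 87
f 112 87 88



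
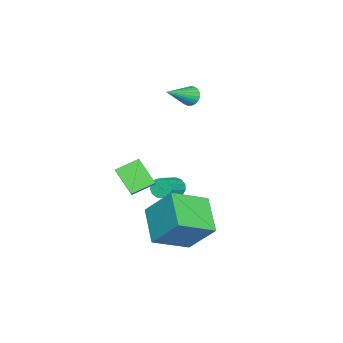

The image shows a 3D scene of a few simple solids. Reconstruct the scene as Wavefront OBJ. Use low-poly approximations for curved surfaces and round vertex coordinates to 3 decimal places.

v -0.757 0.71 0.282
v -0.021 0.923 0.94
v -0.124 1.675 -0.738
v 0.612 1.888 -0.079
v -0.072 -0.228 -0.181
v 0.664 -0.015 0.478
v 0.561 0.737 -1.2
v 1.297 0.95 -0.542
v 1.033 1.507 -1.739
v 1.224 2.814 -0.12
v -0.179 2.918 -2.735
v 0.012 4.225 -1.115
v 2.668 2.315 -2.585
v 2.859 3.622 -0.965
v 1.456 3.726 -3.58
v 1.647 5.033 -1.961
v -4.482 2.111 2.567
v -4.16 2.592 2.531
v -3.178 1.309 3.533
v -4.285 2.631 2.733
v -4.445 2.58 2.907
v -4.611 2.448 3.022
v -4.755 2.258 3.058
v -4.851 2.042 3.009
v -4.884 1.839 2.884
v -4.847 1.682 2.704
v -4.747 1.6 2.501
v -4.601 1.606 2.309
v -4.435 1.699 2.162
v -4.276 1.864 2.084
v -4.154 2.072 2.091
v -4.087 2.286 2.18
v -4.09 2.47 2.335
v -2.84 1.83 -2.932
v -2.561 1.72 -3.428
v -1.381 1.36 -2.685
v -1.66 1.47 -2.188
v -2.507 2.035 -3.36
v -1.328 1.676 -2.617
v -2.56 2.285 -3.156
v -1.38 1.926 -2.413
v -2.701 2.39 -2.881
v -1.521 2.031 -2.138
v -2.886 2.318 -2.622
v -1.706 1.959 -1.879
v -3.057 2.09 -2.461
v -1.877 1.731 -1.718
v -3.159 1.78 -2.45
v -1.979 1.421 -1.706
v -3.159 1.485 -2.591
v -1.979 1.126 -1.848
v -3.058 1.3 -2.841
v -1.879 0.941 -2.098
v -2.888 1.283 -3.119
v -1.708 0.924 -2.376
v -2.703 1.439 -3.338
v -1.523 1.08 -2.595
f 2 4 1
f 5 2 1
f 1 4 3
f 3 5 1
f 2 8 4
f 6 2 5
f 6 8 2
f 4 8 3
f 7 5 3
f 3 8 7
f 7 6 5
f 8 6 7
f 10 12 9
f 13 10 9
f 9 12 11
f 11 13 9
f 10 16 12
f 14 10 13
f 14 16 10
f 12 16 11
f 15 13 11
f 11 16 15
f 15 14 13
f 16 14 15
f 18 17 20
f 18 20 19
f 20 17 21
f 20 21 19
f 21 17 22
f 21 22 19
f 22 17 23
f 22 23 19
f 23 17 24
f 23 24 19
f 24 17 25
f 24 25 19
f 25 17 26
f 25 26 19
f 26 17 27
f 26 27 19
f 27 17 28
f 27 28 19
f 28 17 29
f 28 29 19
f 29 17 30
f 29 30 19
f 30 17 31
f 30 31 19
f 31 17 32
f 31 32 19
f 32 17 33
f 32 33 19
f 33 17 18
f 33 18 19
f 35 34 38
f 35 38 36
f 36 38 39
f 36 39 37
f 38 34 40
f 38 40 39
f 39 40 41
f 39 41 37
f 40 34 42
f 40 42 41
f 41 42 43
f 41 43 37
f 42 34 44
f 42 44 43
f 43 44 45
f 43 45 37
f 44 34 46
f 44 46 45
f 45 46 47
f 45 47 37
f 46 34 48
f 46 48 47
f 47 48 49
f 47 49 37
f 48 34 50
f 48 50 49
f 49 50 51
f 49 51 37
f 50 34 52
f 50 52 51
f 51 52 53
f 51 53 37
f 52 34 54
f 52 54 53
f 53 54 55
f 53 55 37
f 54 34 56
f 54 56 55
f 55 56 57
f 55 57 37
f 56 34 35
f 56 35 57
f 57 35 36
f 57 36 37



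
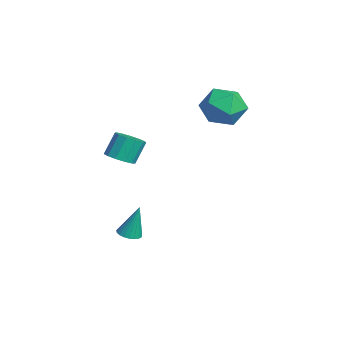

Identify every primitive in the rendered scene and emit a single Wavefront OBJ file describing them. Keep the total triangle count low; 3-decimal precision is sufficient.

v -1.829 2.86 3.859
v -1.165 3.723 4.496
v -0.095 2.037 3.164
v 0.569 2.9 3.801
v -0.064 2.005 4.425
v -1.136 2.514 4.855
v -0.124 3.246 2.805
v -1.196 3.755 3.235
v -0.111 3.962 3.845
v -0.074 3.195 4.846
v -1.186 2.565 2.814
v -1.149 1.798 3.815
v 1.983 -2.247 -2.771
v 2.284 -1.73 -2.934
v 2.117 -1.773 -1.029
v 2.038 -1.652 -2.937
v 1.783 -1.677 -2.911
v 1.562 -1.8 -2.86
v 1.415 -2.001 -2.794
v 1.365 -2.244 -2.724
v 1.423 -2.488 -2.662
v 1.577 -2.69 -2.619
v 1.802 -2.815 -2.602
v 2.058 -2.842 -2.615
v 2.301 -2.766 -2.654
v 2.489 -2.601 -2.713
v 2.59 -2.374 -2.783
v 2.586 -2.125 -2.85
v 2.478 -1.897 -2.904
v 3.507 -2.962 2.921
v 4.25 -2.884 3.061
v 3.975 -2.32 4.2
v 3.233 -2.398 4.059
v 4.128 -2.529 2.856
v 3.853 -1.964 3.994
v 3.809 -2.311 2.671
v 3.534 -1.747 3.809
v 3.394 -2.3 2.565
v 3.119 -1.736 3.704
v 3.015 -2.499 2.573
v 2.74 -1.935 3.711
v 2.793 -2.846 2.69
v 2.518 -2.281 3.829
v 2.797 -3.229 2.881
v 2.522 -2.665 4.02
v 3.027 -3.527 3.085
v 2.752 -2.963 4.223
v 3.409 -3.647 3.236
v 3.134 -3.082 4.375
v 3.823 -3.548 3.287
v 3.548 -2.984 4.426
v 4.136 -3.264 3.222
v 3.862 -2.7 4.361
f 1 12 6
f 1 6 2
f 1 2 8
f 1 8 11
f 1 11 12
f 2 6 10
f 6 12 5
f 12 11 3
f 11 8 7
f 8 2 9
f 4 10 5
f 4 5 3
f 4 3 7
f 4 7 9
f 4 9 10
f 5 10 6
f 3 5 12
f 7 3 11
f 9 7 8
f 10 9 2
f 14 13 16
f 14 16 15
f 16 13 17
f 16 17 15
f 17 13 18
f 17 18 15
f 18 13 19
f 18 19 15
f 19 13 20
f 19 20 15
f 20 13 21
f 20 21 15
f 21 13 22
f 21 22 15
f 22 13 23
f 22 23 15
f 23 13 24
f 23 24 15
f 24 13 25
f 24 25 15
f 25 13 26
f 25 26 15
f 26 13 27
f 26 27 15
f 27 13 28
f 27 28 15
f 28 13 29
f 28 29 15
f 29 13 14
f 29 14 15
f 31 30 34
f 31 34 32
f 32 34 35
f 32 35 33
f 34 30 36
f 34 36 35
f 35 36 37
f 35 37 33
f 36 30 38
f 36 38 37
f 37 38 39
f 37 39 33
f 38 30 40
f 38 40 39
f 39 40 41
f 39 41 33
f 40 30 42
f 40 42 41
f 41 42 43
f 41 43 33
f 42 30 44
f 42 44 43
f 43 44 45
f 43 45 33
f 44 30 46
f 44 46 45
f 45 46 47
f 45 47 33
f 46 30 48
f 46 48 47
f 47 48 49
f 47 49 33
f 48 30 50
f 48 50 49
f 49 50 51
f 49 51 33
f 50 30 52
f 50 52 51
f 51 52 53
f 51 53 33
f 52 30 31
f 52 31 53
f 53 31 32
f 53 32 33



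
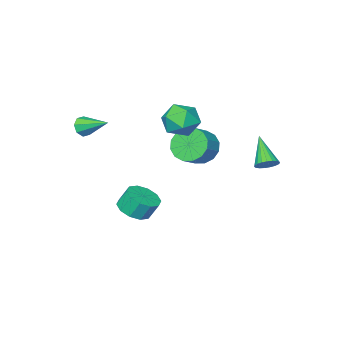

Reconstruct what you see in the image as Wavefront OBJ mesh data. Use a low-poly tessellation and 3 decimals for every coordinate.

v -2.769 3.502 0.432
v -2.255 3.135 0.28
v -3.311 2.198 1.748
v -2.155 3.292 0.477
v -2.162 3.485 0.666
v -2.274 3.681 0.814
v -2.472 3.847 0.896
v -2.72 3.952 0.899
v -2.978 3.98 0.82
v -3.199 3.925 0.675
v -3.345 3.797 0.487
v -3.392 3.618 0.29
v -3.332 3.419 0.118
v -3.174 3.234 -0
v -2.946 3.096 -0.043
v -2.687 3.028 -0.004
v -2.443 3.041 0.11
v 1.421 -2.002 -3.837
v 2.36 -1.848 -3.564
v 1.998 -1.445 -2.549
v 1.059 -1.598 -2.823
v 2.157 -1.34 -3.838
v 1.796 -0.937 -2.823
v 1.673 -1.085 -4.112
v 1.312 -0.681 -3.097
v 1.093 -1.179 -4.281
v 0.732 -0.776 -3.266
v 0.638 -1.588 -4.28
v 0.276 -1.185 -3.266
v 0.482 -2.155 -4.111
v 0.12 -1.752 -3.096
v 0.684 -2.663 -3.837
v 0.323 -2.26 -2.822
v 1.168 -2.919 -3.563
v 0.807 -2.515 -2.548
v 1.748 -2.824 -3.394
v 1.387 -2.421 -2.379
v 2.204 -2.415 -3.394
v 1.842 -2.012 -2.38
v 3.635 -3.144 2.379
v 3.881 -2.821 1.872
v 3.165 -1.656 3.101
v 3.403 -2.94 1.807
v 3.06 -3.18 2.078
v 3.055 -3.398 2.524
v 3.389 -3.468 2.886
v 3.868 -3.348 2.951
v 4.21 -3.109 2.68
v 4.216 -2.89 2.233
v -2.247 -1.16 -0.107
v -1.674 -1.963 -0.594
v -0.64 -1.622 0.06
v -1.213 -0.82 0.547
v -1.61 -1.51 -0.933
v -0.576 -1.169 -0.279
v -1.716 -0.963 -1.05
v -0.682 -0.622 -0.396
v -1.964 -0.469 -0.914
v -0.93 -0.128 -0.26
v -2.289 -0.16 -0.562
v -1.255 0.181 0.092
v -2.602 -0.119 -0.089
v -1.568 0.221 0.565
v -2.82 -0.358 0.38
v -1.786 -0.017 1.034
v -2.884 -0.811 0.719
v -1.85 -0.47 1.373
v -2.778 -1.358 0.836
v -1.744 -1.017 1.49
v -2.53 -1.852 0.7
v -1.496 -1.511 1.354
v -2.205 -2.161 0.348
v -1.171 -1.82 1.002
v -1.892 -2.201 -0.125
v -0.858 -1.861 0.529
v 0.114 0.887 2.28
v 0.726 1.225 3.147
v -0.406 -0.565 3.213
v 0.206 -0.227 4.08
v -0.708 0.34 3.789
v -0.386 1.238 3.212
v 0.706 -0.578 3.148
v 1.028 0.32 2.571
v 1.093 0.32 3.684
v 0.219 0.887 4.08
v 0.101 -0.227 2.28
v -0.773 0.34 2.676
f 2 1 4
f 2 4 3
f 4 1 5
f 4 5 3
f 5 1 6
f 5 6 3
f 6 1 7
f 6 7 3
f 7 1 8
f 7 8 3
f 8 1 9
f 8 9 3
f 9 1 10
f 9 10 3
f 10 1 11
f 10 11 3
f 11 1 12
f 11 12 3
f 12 1 13
f 12 13 3
f 13 1 14
f 13 14 3
f 14 1 15
f 14 15 3
f 15 1 16
f 15 16 3
f 16 1 17
f 16 17 3
f 17 1 2
f 17 2 3
f 19 18 22
f 19 22 20
f 20 22 23
f 20 23 21
f 22 18 24
f 22 24 23
f 23 24 25
f 23 25 21
f 24 18 26
f 24 26 25
f 25 26 27
f 25 27 21
f 26 18 28
f 26 28 27
f 27 28 29
f 27 29 21
f 28 18 30
f 28 30 29
f 29 30 31
f 29 31 21
f 30 18 32
f 30 32 31
f 31 32 33
f 31 33 21
f 32 18 34
f 32 34 33
f 33 34 35
f 33 35 21
f 34 18 36
f 34 36 35
f 35 36 37
f 35 37 21
f 36 18 38
f 36 38 37
f 37 38 39
f 37 39 21
f 38 18 19
f 38 19 39
f 39 19 20
f 39 20 21
f 41 40 43
f 41 43 42
f 43 40 44
f 43 44 42
f 44 40 45
f 44 45 42
f 45 40 46
f 45 46 42
f 46 40 47
f 46 47 42
f 47 40 48
f 47 48 42
f 48 40 49
f 48 49 42
f 49 40 41
f 49 41 42
f 51 50 54
f 51 54 52
f 52 54 55
f 52 55 53
f 54 50 56
f 54 56 55
f 55 56 57
f 55 57 53
f 56 50 58
f 56 58 57
f 57 58 59
f 57 59 53
f 58 50 60
f 58 60 59
f 59 60 61
f 59 61 53
f 60 50 62
f 60 62 61
f 61 62 63
f 61 63 53
f 62 50 64
f 62 64 63
f 63 64 65
f 63 65 53
f 64 50 66
f 64 66 65
f 65 66 67
f 65 67 53
f 66 50 68
f 66 68 67
f 67 68 69
f 67 69 53
f 68 50 70
f 68 70 69
f 69 70 71
f 69 71 53
f 70 50 72
f 70 72 71
f 71 72 73
f 71 73 53
f 72 50 74
f 72 74 73
f 73 74 75
f 73 75 53
f 74 50 51
f 74 51 75
f 75 51 52
f 75 52 53
f 76 87 81
f 76 81 77
f 76 77 83
f 76 83 86
f 76 86 87
f 77 81 85
f 81 87 80
f 87 86 78
f 86 83 82
f 83 77 84
f 79 85 80
f 79 80 78
f 79 78 82
f 79 82 84
f 79 84 85
f 80 85 81
f 78 80 87
f 82 78 86
f 84 82 83
f 85 84 77



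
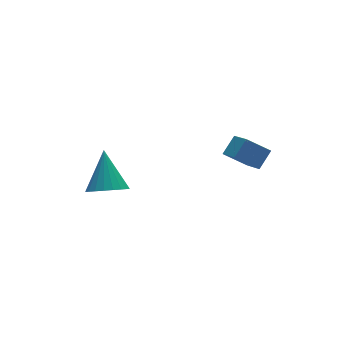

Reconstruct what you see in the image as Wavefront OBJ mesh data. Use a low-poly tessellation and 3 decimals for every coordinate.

v -3.012 0.716 -0.41
v -2.5 0.153 -0.131
v -2.568 1.784 0.93
v -2.303 0.331 -0.338
v -2.229 0.575 -0.558
v -2.29 0.844 -0.752
v -2.476 1.09 -0.887
v -2.755 1.272 -0.939
v -3.078 1.357 -0.9
v -3.39 1.332 -0.776
v -3.637 1.2 -0.588
v -3.776 0.984 -0.37
v -3.783 0.722 -0.159
v -3.656 0.459 0.009
v -3.419 0.24 0.105
v -3.111 0.104 0.112
v -2.786 0.073 0.028
v 0.702 -1.994 1.855
v 1.336 -1.751 2.445
v 0.902 -0.859 1.172
v 1.537 -0.616 1.762
v 1.443 -2.484 1.258
v 2.078 -2.241 1.848
v 1.644 -1.349 0.575
v 2.278 -1.106 1.165
f 2 1 4
f 2 4 3
f 4 1 5
f 4 5 3
f 5 1 6
f 5 6 3
f 6 1 7
f 6 7 3
f 7 1 8
f 7 8 3
f 8 1 9
f 8 9 3
f 9 1 10
f 9 10 3
f 10 1 11
f 10 11 3
f 11 1 12
f 11 12 3
f 12 1 13
f 12 13 3
f 13 1 14
f 13 14 3
f 14 1 15
f 14 15 3
f 15 1 16
f 15 16 3
f 16 1 17
f 16 17 3
f 17 1 2
f 17 2 3
f 19 21 18
f 22 19 18
f 18 21 20
f 20 22 18
f 19 25 21
f 23 19 22
f 23 25 19
f 21 25 20
f 24 22 20
f 20 25 24
f 24 23 22
f 25 23 24



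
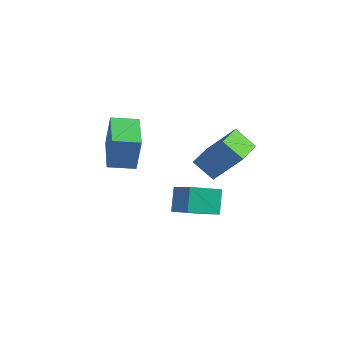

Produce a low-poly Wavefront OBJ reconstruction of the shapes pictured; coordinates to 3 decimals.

v 1.85 2.336 -1.085
v 3.066 2.94 0.464
v 1.27 4.078 -1.309
v 2.486 4.683 0.24
v 2.854 2.557 -1.96
v 4.07 3.162 -0.411
v 2.274 4.3 -2.184
v 3.49 4.904 -0.635
v 1.597 1.101 -3.902
v 1.178 1.8 -2.777
v 2.467 2.32 -4.336
v 2.048 3.02 -3.211
v 3.112 0.38 -2.889
v 2.693 1.08 -1.764
v 3.982 1.6 -3.323
v 3.563 2.299 -2.198
v 1.021 -2.607 0.732
v 1.311 -2.577 2.488
v -0.401 -1.062 0.941
v -0.111 -1.032 2.697
v 1.951 -1.728 0.563
v 2.241 -1.698 2.319
v 0.529 -0.183 0.772
v 0.819 -0.153 2.528
f 2 4 1
f 5 2 1
f 1 4 3
f 3 5 1
f 2 8 4
f 6 2 5
f 6 8 2
f 4 8 3
f 7 5 3
f 3 8 7
f 7 6 5
f 8 6 7
f 10 12 9
f 13 10 9
f 9 12 11
f 11 13 9
f 10 16 12
f 14 10 13
f 14 16 10
f 12 16 11
f 15 13 11
f 11 16 15
f 15 14 13
f 16 14 15
f 18 20 17
f 21 18 17
f 17 20 19
f 19 21 17
f 18 24 20
f 22 18 21
f 22 24 18
f 20 24 19
f 23 21 19
f 19 24 23
f 23 22 21
f 24 22 23



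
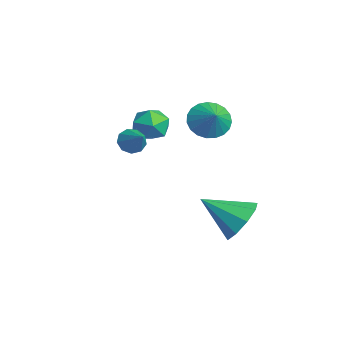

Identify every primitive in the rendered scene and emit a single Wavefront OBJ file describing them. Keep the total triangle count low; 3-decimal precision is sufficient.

v 3.195 4.08 -3.252
v 3.677 4.471 -2.356
v 2.365 2.66 -2.188
v 3.01 4.792 -2.447
v 2.43 4.78 -2.916
v 2.208 4.441 -3.541
v 2.448 3.933 -4.032
v 3.038 3.494 -4.158
v 3.701 3.33 -3.86
v 4.128 3.517 -3.277
v 4.118 3.967 -2.683
v 1.319 3.36 1.572
v 1.862 3.052 0.91
v 2.181 3.34 2.288
v 1.9 3.427 0.875
v 1.837 3.79 0.96
v 1.685 4.079 1.151
v 1.47 4.243 1.415
v 1.228 4.255 1.706
v 1.002 4.112 1.974
v 0.831 3.839 2.173
v 0.745 3.483 2.267
v 0.758 3.106 2.242
v 0.867 2.772 2.1
v 1.055 2.54 1.868
v 1.289 2.45 1.584
v 1.528 2.517 1.298
v 1.73 2.73 1.06
v -1.367 2.16 0.921
v -0.485 2.3 0.889
v -1.215 1 0.071
v -0.333 1.14 0.039
v -0.716 0.875 0.802
v -0.81 1.592 1.327
v -0.89 1.708 -0.367
v -0.984 2.425 0.158
v -0.19 2.021 0.093
v -0.082 1.505 0.815
v -1.618 1.795 0.145
v -1.51 1.279 0.867
v 2.532 -0.145 1.667
v 2.828 0.132 1.225
v 3.528 -0.015 2.413
v 2.623 0.407 1.45
v 2.375 0.423 1.778
v 2.202 0.174 2.053
v 2.183 -0.225 2.148
v 2.327 -0.586 2.019
v 2.568 -0.741 1.724
v 2.792 -0.618 1.404
v 2.894 -0.273 1.206
f 2 1 4
f 2 4 3
f 4 1 5
f 4 5 3
f 5 1 6
f 5 6 3
f 6 1 7
f 6 7 3
f 7 1 8
f 7 8 3
f 8 1 9
f 8 9 3
f 9 1 10
f 9 10 3
f 10 1 11
f 10 11 3
f 11 1 2
f 11 2 3
f 13 12 15
f 13 15 14
f 15 12 16
f 15 16 14
f 16 12 17
f 16 17 14
f 17 12 18
f 17 18 14
f 18 12 19
f 18 19 14
f 19 12 20
f 19 20 14
f 20 12 21
f 20 21 14
f 21 12 22
f 21 22 14
f 22 12 23
f 22 23 14
f 23 12 24
f 23 24 14
f 24 12 25
f 24 25 14
f 25 12 26
f 25 26 14
f 26 12 27
f 26 27 14
f 27 12 28
f 27 28 14
f 28 12 13
f 28 13 14
f 29 40 34
f 29 34 30
f 29 30 36
f 29 36 39
f 29 39 40
f 30 34 38
f 34 40 33
f 40 39 31
f 39 36 35
f 36 30 37
f 32 38 33
f 32 33 31
f 32 31 35
f 32 35 37
f 32 37 38
f 33 38 34
f 31 33 40
f 35 31 39
f 37 35 36
f 38 37 30
f 42 41 44
f 42 44 43
f 44 41 45
f 44 45 43
f 45 41 46
f 45 46 43
f 46 41 47
f 46 47 43
f 47 41 48
f 47 48 43
f 48 41 49
f 48 49 43
f 49 41 50
f 49 50 43
f 50 41 51
f 50 51 43
f 51 41 42
f 51 42 43



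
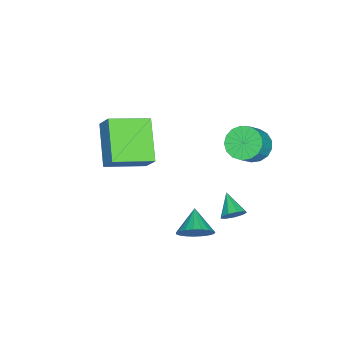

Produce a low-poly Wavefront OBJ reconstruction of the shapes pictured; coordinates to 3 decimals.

v 3.522 1.302 -2.092
v 3.695 1.531 -1.6
v 2.738 0.678 -1.528
v 3.41 1.748 -1.754
v 3.178 1.756 -2.067
v 3.106 1.552 -2.392
v 3.229 1.232 -2.576
v 3.489 0.944 -2.534
v 3.764 0.824 -2.286
v 3.926 0.928 -1.946
v 3.898 1.207 -1.675
v 4.485 -0.009 -2.934
v 4.759 0.348 -2.249
v 3.515 -0.431 -2.326
v 4.567 0.594 -2.385
v 4.361 0.736 -2.617
v 4.175 0.749 -2.903
v 4.044 0.631 -3.194
v 3.989 0.402 -3.441
v 4.019 0.102 -3.6
v 4.13 -0.217 -3.644
v 4.303 -0.501 -3.565
v 4.507 -0.699 -3.377
v 4.707 -0.778 -3.113
v 4.869 -0.725 -2.817
v 4.964 -0.547 -2.542
v 4.977 -0.277 -2.335
v 4.904 0.04 -2.231
v 0.199 0.924 -0.532
v 0.772 0.671 -1.107
v 1.654 0.523 -0.163
v 1.081 0.776 0.412
v 0.822 1.074 -1.09
v 1.704 0.927 -0.147
v 0.729 1.443 -0.946
v 1.611 1.295 -0.003
v 0.515 1.693 -0.707
v 1.397 1.545 0.237
v 0.229 1.767 -0.427
v 1.111 1.619 0.516
v -0.065 1.648 -0.172
v 0.818 1.5 0.771
v -0.297 1.362 0.001
v 0.585 1.215 0.945
v -0.417 0.977 0.052
v 0.466 0.829 0.996
v -0.395 0.579 -0.031
v 0.487 0.431 0.913
v -0.237 0.26 -0.228
v 0.645 0.112 0.715
v 0.021 0.094 -0.495
v 0.903 -0.054 0.448
v 0.319 0.117 -0.771
v 1.201 -0.031 0.173
v 0.59 0.326 -0.991
v 1.472 0.178 -0.048
v 1.049 -3.838 0.014
v 1.416 -3.258 0.924
v 2.648 -2.98 -1.177
v 3.015 -2.401 -0.266
v 2.185 -5.299 0.486
v 2.552 -4.72 1.397
v 3.784 -4.442 -0.704
v 4.151 -3.862 0.206
f 2 1 4
f 2 4 3
f 4 1 5
f 4 5 3
f 5 1 6
f 5 6 3
f 6 1 7
f 6 7 3
f 7 1 8
f 7 8 3
f 8 1 9
f 8 9 3
f 9 1 10
f 9 10 3
f 10 1 11
f 10 11 3
f 11 1 2
f 11 2 3
f 13 12 15
f 13 15 14
f 15 12 16
f 15 16 14
f 16 12 17
f 16 17 14
f 17 12 18
f 17 18 14
f 18 12 19
f 18 19 14
f 19 12 20
f 19 20 14
f 20 12 21
f 20 21 14
f 21 12 22
f 21 22 14
f 22 12 23
f 22 23 14
f 23 12 24
f 23 24 14
f 24 12 25
f 24 25 14
f 25 12 26
f 25 26 14
f 26 12 27
f 26 27 14
f 27 12 28
f 27 28 14
f 28 12 13
f 28 13 14
f 30 29 33
f 30 33 31
f 31 33 34
f 31 34 32
f 33 29 35
f 33 35 34
f 34 35 36
f 34 36 32
f 35 29 37
f 35 37 36
f 36 37 38
f 36 38 32
f 37 29 39
f 37 39 38
f 38 39 40
f 38 40 32
f 39 29 41
f 39 41 40
f 40 41 42
f 40 42 32
f 41 29 43
f 41 43 42
f 42 43 44
f 42 44 32
f 43 29 45
f 43 45 44
f 44 45 46
f 44 46 32
f 45 29 47
f 45 47 46
f 46 47 48
f 46 48 32
f 47 29 49
f 47 49 48
f 48 49 50
f 48 50 32
f 49 29 51
f 49 51 50
f 50 51 52
f 50 52 32
f 51 29 53
f 51 53 52
f 52 53 54
f 52 54 32
f 53 29 55
f 53 55 54
f 54 55 56
f 54 56 32
f 55 29 30
f 55 30 56
f 56 30 31
f 56 31 32
f 58 60 57
f 61 58 57
f 57 60 59
f 59 61 57
f 58 64 60
f 62 58 61
f 62 64 58
f 60 64 59
f 63 61 59
f 59 64 63
f 63 62 61
f 64 62 63



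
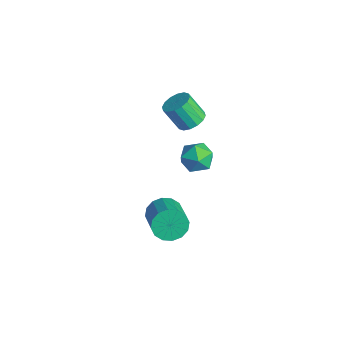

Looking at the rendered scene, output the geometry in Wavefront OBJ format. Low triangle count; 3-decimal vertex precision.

v -1.829 -0.225 -1.984
v -1.251 0.186 -1.893
v -1.329 -1.066 -1.367
v -0.751 -0.655 -1.276
v -1.366 -0.482 -0.956
v -1.675 0.038 -1.337
v -0.905 -0.918 -1.923
v -1.214 -0.398 -2.304
v -0.68 -0.243 -1.856
v -0.964 0.027 -1.258
v -1.616 -0.907 -2.002
v -1.9 -0.637 -1.404
v -2.529 -0.002 -0.73
v -1.984 -0.053 -0.51
v -2.406 -0.49 0.431
v -2.951 -0.438 0.21
v -2.078 0.224 -0.423
v -2.501 -0.213 0.517
v -2.293 0.441 -0.419
v -2.716 0.004 0.522
v -2.571 0.539 -0.498
v -2.994 0.102 0.442
v -2.838 0.493 -0.64
v -3.26 0.056 0.301
v -3.022 0.314 -0.805
v -3.444 -0.123 0.136
v -3.074 0.05 -0.951
v -3.496 -0.387 -0.01
v -2.979 -0.227 -1.037
v -3.402 -0.664 -0.097
v -2.764 -0.444 -1.042
v -3.187 -0.881 -0.101
v -2.486 -0.542 -0.962
v -2.909 -0.979 -0.022
v -2.22 -0.496 -0.821
v -2.642 -0.933 0.12
v -2.036 -0.317 -0.656
v -2.458 -0.754 0.285
v 0.967 -2.895 -1.611
v 1.316 -2.627 -2.117
v 2.442 -2.958 -1.514
v 2.093 -3.225 -1.009
v 1.271 -2.368 -1.891
v 2.398 -2.698 -1.289
v 1.145 -2.249 -1.591
v 2.272 -2.58 -0.988
v 0.971 -2.304 -1.296
v 2.098 -2.634 -0.693
v 0.796 -2.517 -1.085
v 1.923 -2.847 -0.482
v 0.667 -2.831 -1.016
v 1.793 -3.161 -0.413
v 0.618 -3.162 -1.106
v 1.744 -3.493 -0.503
v 0.662 -3.422 -1.331
v 1.789 -3.752 -0.729
v 0.788 -3.54 -1.632
v 1.915 -3.871 -1.029
v 0.962 -3.486 -1.927
v 2.089 -3.816 -1.324
v 1.137 -3.273 -2.138
v 2.264 -3.603 -1.535
v 1.267 -2.959 -2.207
v 2.393 -3.289 -1.604
f 1 12 6
f 1 6 2
f 1 2 8
f 1 8 11
f 1 11 12
f 2 6 10
f 6 12 5
f 12 11 3
f 11 8 7
f 8 2 9
f 4 10 5
f 4 5 3
f 4 3 7
f 4 7 9
f 4 9 10
f 5 10 6
f 3 5 12
f 7 3 11
f 9 7 8
f 10 9 2
f 14 13 17
f 14 17 15
f 15 17 18
f 15 18 16
f 17 13 19
f 17 19 18
f 18 19 20
f 18 20 16
f 19 13 21
f 19 21 20
f 20 21 22
f 20 22 16
f 21 13 23
f 21 23 22
f 22 23 24
f 22 24 16
f 23 13 25
f 23 25 24
f 24 25 26
f 24 26 16
f 25 13 27
f 25 27 26
f 26 27 28
f 26 28 16
f 27 13 29
f 27 29 28
f 28 29 30
f 28 30 16
f 29 13 31
f 29 31 30
f 30 31 32
f 30 32 16
f 31 13 33
f 31 33 32
f 32 33 34
f 32 34 16
f 33 13 35
f 33 35 34
f 34 35 36
f 34 36 16
f 35 13 37
f 35 37 36
f 36 37 38
f 36 38 16
f 37 13 14
f 37 14 38
f 38 14 15
f 38 15 16
f 40 39 43
f 40 43 41
f 41 43 44
f 41 44 42
f 43 39 45
f 43 45 44
f 44 45 46
f 44 46 42
f 45 39 47
f 45 47 46
f 46 47 48
f 46 48 42
f 47 39 49
f 47 49 48
f 48 49 50
f 48 50 42
f 49 39 51
f 49 51 50
f 50 51 52
f 50 52 42
f 51 39 53
f 51 53 52
f 52 53 54
f 52 54 42
f 53 39 55
f 53 55 54
f 54 55 56
f 54 56 42
f 55 39 57
f 55 57 56
f 56 57 58
f 56 58 42
f 57 39 59
f 57 59 58
f 58 59 60
f 58 60 42
f 59 39 61
f 59 61 60
f 60 61 62
f 60 62 42
f 61 39 63
f 61 63 62
f 62 63 64
f 62 64 42
f 63 39 40
f 63 40 64
f 64 40 41
f 64 41 42



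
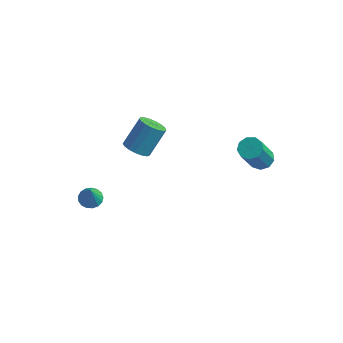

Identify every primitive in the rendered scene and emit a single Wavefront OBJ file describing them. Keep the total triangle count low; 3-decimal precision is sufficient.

v -3.189 -0.069 -1.891
v -2.909 0.394 -1.792
v -2.951 -0.431 -0.869
v -3.154 0.451 -1.715
v -3.408 0.388 -1.678
v -3.611 0.221 -1.691
v -3.717 -0.013 -1.749
v -3.702 -0.259 -1.839
v -3.57 -0.462 -1.942
v -3.35 -0.576 -2.033
v -3.094 -0.573 -2.091
v -2.859 -0.454 -2.104
v -2.699 -0.248 -2.068
v -2.652 -0 -1.991
v -2.728 0.231 -1.892
v -2.186 2.169 0.143
v -1.725 2.479 -0.213
v -1.393 3.36 0.98
v -1.854 3.051 1.337
v -1.987 2.648 -0.265
v -1.655 3.529 0.928
v -2.294 2.707 -0.224
v -1.962 3.588 0.97
v -2.577 2.643 -0.098
v -2.245 3.525 1.095
v -2.77 2.471 0.083
v -2.438 3.352 1.276
v -2.829 2.23 0.278
v -2.497 3.111 1.471
v -2.741 1.974 0.442
v -2.409 2.855 1.635
v -2.526 1.764 0.538
v -2.194 2.645 1.731
v -2.233 1.646 0.543
v -1.901 2.527 1.736
v -1.929 1.648 0.457
v -1.597 2.53 1.65
v -1.684 1.77 0.299
v -1.352 2.651 1.492
v -1.554 1.983 0.105
v -1.222 2.864 1.298
v -1.569 2.239 -0.08
v -1.237 3.12 1.114
v 2.884 4.101 0.249
v 3.251 4.477 0.495
v 3.182 3.495 2.097
v 2.816 3.119 1.851
v 2.877 4.595 0.552
v 2.808 3.614 2.154
v 2.506 4.482 0.467
v 2.437 3.501 2.069
v 2.312 4.191 0.28
v 2.244 3.21 1.882
v 2.386 3.857 0.078
v 2.318 2.876 1.681
v 2.693 3.637 -0.043
v 2.625 2.656 1.559
v 3.09 3.634 -0.028
v 3.021 2.653 1.574
v 3.39 3.849 0.117
v 3.321 2.868 1.719
v 3.454 4.182 0.323
v 3.385 3.201 1.925
f 2 1 4
f 2 4 3
f 4 1 5
f 4 5 3
f 5 1 6
f 5 6 3
f 6 1 7
f 6 7 3
f 7 1 8
f 7 8 3
f 8 1 9
f 8 9 3
f 9 1 10
f 9 10 3
f 10 1 11
f 10 11 3
f 11 1 12
f 11 12 3
f 12 1 13
f 12 13 3
f 13 1 14
f 13 14 3
f 14 1 15
f 14 15 3
f 15 1 2
f 15 2 3
f 17 16 20
f 17 20 18
f 18 20 21
f 18 21 19
f 20 16 22
f 20 22 21
f 21 22 23
f 21 23 19
f 22 16 24
f 22 24 23
f 23 24 25
f 23 25 19
f 24 16 26
f 24 26 25
f 25 26 27
f 25 27 19
f 26 16 28
f 26 28 27
f 27 28 29
f 27 29 19
f 28 16 30
f 28 30 29
f 29 30 31
f 29 31 19
f 30 16 32
f 30 32 31
f 31 32 33
f 31 33 19
f 32 16 34
f 32 34 33
f 33 34 35
f 33 35 19
f 34 16 36
f 34 36 35
f 35 36 37
f 35 37 19
f 36 16 38
f 36 38 37
f 37 38 39
f 37 39 19
f 38 16 40
f 38 40 39
f 39 40 41
f 39 41 19
f 40 16 42
f 40 42 41
f 41 42 43
f 41 43 19
f 42 16 17
f 42 17 43
f 43 17 18
f 43 18 19
f 45 44 48
f 45 48 46
f 46 48 49
f 46 49 47
f 48 44 50
f 48 50 49
f 49 50 51
f 49 51 47
f 50 44 52
f 50 52 51
f 51 52 53
f 51 53 47
f 52 44 54
f 52 54 53
f 53 54 55
f 53 55 47
f 54 44 56
f 54 56 55
f 55 56 57
f 55 57 47
f 56 44 58
f 56 58 57
f 57 58 59
f 57 59 47
f 58 44 60
f 58 60 59
f 59 60 61
f 59 61 47
f 60 44 62
f 60 62 61
f 61 62 63
f 61 63 47
f 62 44 45
f 62 45 63
f 63 45 46
f 63 46 47

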